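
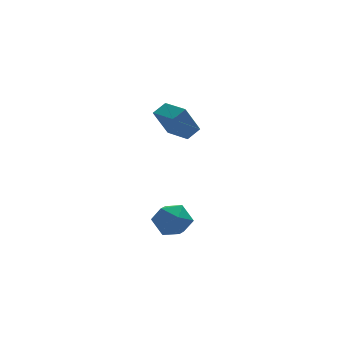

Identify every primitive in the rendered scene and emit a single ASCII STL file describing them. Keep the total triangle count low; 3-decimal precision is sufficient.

solid 
facet normal -0.391 0.917 -0.078
outer loop
vertex 1.502 -1.502 0.111
vertex 0.694 -1.803 0.616
vertex 1.479 -1.427 1.106
endloop
endfacet
facet normal 0.323 0.944 -0.064
outer loop
vertex 1.502 -1.502 0.111
vertex 1.479 -1.427 1.106
vertex 2.309 -1.742 0.648
endloop
endfacet
facet normal 0.569 0.554 -0.608
outer loop
vertex 1.502 -1.502 0.111
vertex 2.309 -1.742 0.648
vertex 2.037 -2.312 -0.126
endloop
endfacet
facet normal 0.007 0.285 -0.958
outer loop
vertex 1.502 -1.502 0.111
vertex 2.037 -2.312 -0.126
vertex 1.039 -2.35 -0.145
endloop
endfacet
facet normal -0.584 0.510 -0.631
outer loop
vertex 1.502 -1.502 0.111
vertex 1.039 -2.35 -0.145
vertex 0.694 -1.803 0.616
endloop
endfacet
facet normal 0.543 0.641 0.543
outer loop
vertex 2.309 -1.742 0.648
vertex 1.479 -1.427 1.106
vertex 2.001 -2.19 1.485
endloop
endfacet
facet normal -0.611 0.597 0.520
outer loop
vertex 1.479 -1.427 1.106
vertex 0.694 -1.803 0.616
vertex 1.003 -2.228 1.466
endloop
endfacet
facet normal -0.925 -0.063 -0.374
outer loop
vertex 0.694 -1.803 0.616
vertex 1.039 -2.35 -0.145
vertex 0.731 -2.798 0.692
endloop
endfacet
facet normal 0.033 -0.426 -0.904
outer loop
vertex 1.039 -2.35 -0.145
vertex 2.037 -2.312 -0.126
vertex 1.561 -3.113 0.234
endloop
endfacet
facet normal 0.941 0.009 -0.338
outer loop
vertex 2.037 -2.312 -0.126
vertex 2.309 -1.742 0.648
vertex 2.346 -2.737 0.724
endloop
endfacet
facet normal -0.007 -0.285 0.958
outer loop
vertex 1.538 -3.038 1.229
vertex 2.001 -2.19 1.485
vertex 1.003 -2.228 1.466
endloop
endfacet
facet normal -0.569 -0.554 0.608
outer loop
vertex 1.538 -3.038 1.229
vertex 1.003 -2.228 1.466
vertex 0.731 -2.798 0.692
endloop
endfacet
facet normal -0.323 -0.944 0.064
outer loop
vertex 1.538 -3.038 1.229
vertex 0.731 -2.798 0.692
vertex 1.561 -3.113 0.234
endloop
endfacet
facet normal 0.391 -0.917 0.078
outer loop
vertex 1.538 -3.038 1.229
vertex 1.561 -3.113 0.234
vertex 2.346 -2.737 0.724
endloop
endfacet
facet normal 0.584 -0.510 0.631
outer loop
vertex 1.538 -3.038 1.229
vertex 2.346 -2.737 0.724
vertex 2.001 -2.19 1.485
endloop
endfacet
facet normal -0.033 0.426 0.904
outer loop
vertex 1.003 -2.228 1.466
vertex 2.001 -2.19 1.485
vertex 1.479 -1.427 1.106
endloop
endfacet
facet normal -0.941 -0.009 0.338
outer loop
vertex 0.731 -2.798 0.692
vertex 1.003 -2.228 1.466
vertex 0.694 -1.803 0.616
endloop
endfacet
facet normal -0.543 -0.641 -0.543
outer loop
vertex 1.561 -3.113 0.234
vertex 0.731 -2.798 0.692
vertex 1.039 -2.35 -0.145
endloop
endfacet
facet normal 0.611 -0.597 -0.520
outer loop
vertex 2.346 -2.737 0.724
vertex 1.561 -3.113 0.234
vertex 2.037 -2.312 -0.126
endloop
endfacet
facet normal 0.925 0.063 0.374
outer loop
vertex 2.001 -2.19 1.485
vertex 2.346 -2.737 0.724
vertex 2.309 -1.742 0.648
endloop
endfacet
facet normal -0.818 -0.340 -0.464
outer loop
vertex 3.223 2.64 4.462
vertex 2.716 4.025 4.34
vertex 4.005 2.795 2.971
endloop
endfacet
facet normal 0.343 -0.936 0.083
outer loop
vertex 4.724 3.095 3.38
vertex 3.223 2.64 4.462
vertex 4.005 2.795 2.971
endloop
endfacet
facet normal -0.818 -0.340 -0.465
outer loop
vertex 4.005 2.795 2.971
vertex 2.716 4.025 4.34
vertex 3.498 4.181 2.85
endloop
endfacet
facet normal 0.463 0.092 -0.882
outer loop
vertex 3.498 4.181 2.85
vertex 4.724 3.095 3.38
vertex 4.005 2.795 2.971
endloop
endfacet
facet normal -0.463 -0.092 0.882
outer loop
vertex 3.223 2.64 4.462
vertex 3.435 4.325 4.749
vertex 2.716 4.025 4.34
endloop
endfacet
facet normal 0.343 -0.936 0.082
outer loop
vertex 3.942 2.939 4.87
vertex 3.223 2.64 4.462
vertex 4.724 3.095 3.38
endloop
endfacet
facet normal -0.462 -0.092 0.882
outer loop
vertex 3.942 2.939 4.87
vertex 3.435 4.325 4.749
vertex 3.223 2.64 4.462
endloop
endfacet
facet normal -0.344 0.936 -0.082
outer loop
vertex 2.716 4.025 4.34
vertex 3.435 4.325 4.749
vertex 3.498 4.181 2.85
endloop
endfacet
facet normal 0.462 0.092 -0.882
outer loop
vertex 4.217 4.48 3.258
vertex 4.724 3.095 3.38
vertex 3.498 4.181 2.85
endloop
endfacet
facet normal -0.342 0.936 -0.082
outer loop
vertex 3.498 4.181 2.85
vertex 3.435 4.325 4.749
vertex 4.217 4.48 3.258
endloop
endfacet
facet normal 0.818 0.340 0.465
outer loop
vertex 4.217 4.48 3.258
vertex 3.942 2.939 4.87
vertex 4.724 3.095 3.38
endloop
endfacet
facet normal 0.818 0.340 0.464
outer loop
vertex 3.435 4.325 4.749
vertex 3.942 2.939 4.87
vertex 4.217 4.48 3.258
endloop
endfacet

endsolid


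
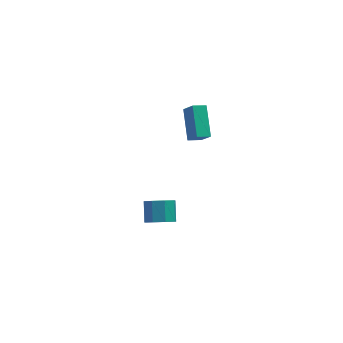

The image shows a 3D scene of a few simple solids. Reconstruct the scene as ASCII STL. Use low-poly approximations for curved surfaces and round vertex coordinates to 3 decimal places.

solid 
facet normal -0.910 -0.272 0.312
outer loop
vertex -0.194 4.362 4.895
vertex -0.67 4.937 4.007
vertex -0.083 2.646 3.724
endloop
endfacet
facet normal 0.410 -0.496 0.766
outer loop
vertex 0.71 2.883 3.453
vertex -0.194 4.362 4.895
vertex -0.083 2.646 3.724
endloop
endfacet
facet normal -0.911 -0.272 0.311
outer loop
vertex -0.083 2.646 3.724
vertex -0.67 4.937 4.007
vertex -0.558 3.221 2.836
endloop
endfacet
facet normal 0.054 -0.825 -0.563
outer loop
vertex -0.558 3.221 2.836
vertex 0.71 2.883 3.453
vertex -0.083 2.646 3.724
endloop
endfacet
facet normal -0.054 0.825 0.563
outer loop
vertex -0.194 4.362 4.895
vertex 0.123 5.174 3.736
vertex -0.67 4.937 4.007
endloop
endfacet
facet normal 0.410 -0.496 0.766
outer loop
vertex 0.598 4.599 4.624
vertex -0.194 4.362 4.895
vertex 0.71 2.883 3.453
endloop
endfacet
facet normal -0.054 0.825 0.563
outer loop
vertex 0.598 4.599 4.624
vertex 0.123 5.174 3.736
vertex -0.194 4.362 4.895
endloop
endfacet
facet normal -0.410 0.496 -0.766
outer loop
vertex -0.67 4.937 4.007
vertex 0.123 5.174 3.736
vertex -0.558 3.221 2.836
endloop
endfacet
facet normal 0.054 -0.825 -0.563
outer loop
vertex 0.234 3.458 2.565
vertex 0.71 2.883 3.453
vertex -0.558 3.221 2.836
endloop
endfacet
facet normal -0.410 0.496 -0.765
outer loop
vertex -0.558 3.221 2.836
vertex 0.123 5.174 3.736
vertex 0.234 3.458 2.565
endloop
endfacet
facet normal 0.910 0.272 -0.312
outer loop
vertex 0.234 3.458 2.565
vertex 0.598 4.599 4.624
vertex 0.71 2.883 3.453
endloop
endfacet
facet normal 0.911 0.271 -0.311
outer loop
vertex 0.123 5.174 3.736
vertex 0.598 4.599 4.624
vertex 0.234 3.458 2.565
endloop
endfacet
facet normal -0.019 -0.757 -0.653
outer loop
vertex -1.258 2.372 -4.12
vertex -2.173 2.22 -3.917
vertex -1.706 2.753 -4.549
endloop
endfacet
facet normal 0.788 0.390 -0.476
outer loop
vertex -1.258 2.372 -4.12
vertex -1.706 2.753 -4.549
vertex -1.231 3.433 -3.207
endloop
endfacet
facet normal 0.787 0.391 -0.477
outer loop
vertex -1.231 3.433 -3.207
vertex -1.706 2.753 -4.549
vertex -1.679 3.813 -3.635
endloop
endfacet
facet normal 0.019 0.757 0.653
outer loop
vertex -1.231 3.433 -3.207
vertex -1.679 3.813 -3.635
vertex -2.147 3.28 -3.003
endloop
endfacet
facet normal -0.019 -0.757 -0.653
outer loop
vertex -1.706 2.753 -4.549
vertex -2.173 2.22 -3.917
vertex -2.427 2.821 -4.607
endloop
endfacet
facet normal 0.122 0.646 -0.753
outer loop
vertex -1.706 2.753 -4.549
vertex -2.427 2.821 -4.607
vertex -1.679 3.813 -3.635
endloop
endfacet
facet normal 0.122 0.646 -0.753
outer loop
vertex -1.679 3.813 -3.635
vertex -2.427 2.821 -4.607
vertex -2.4 3.881 -3.693
endloop
endfacet
facet normal 0.019 0.757 0.653
outer loop
vertex -1.679 3.813 -3.635
vertex -2.4 3.881 -3.693
vertex -2.147 3.28 -3.003
endloop
endfacet
facet normal -0.019 -0.757 -0.653
outer loop
vertex -2.427 2.821 -4.607
vertex -2.173 2.22 -3.917
vertex -3.0 2.537 -4.261
endloop
endfacet
facet normal -0.615 0.524 -0.589
outer loop
vertex -2.427 2.821 -4.607
vertex -3.0 2.537 -4.261
vertex -2.4 3.881 -3.693
endloop
endfacet
facet normal -0.615 0.524 -0.590
outer loop
vertex -2.4 3.881 -3.693
vertex -3.0 2.537 -4.261
vertex -2.973 3.598 -3.347
endloop
endfacet
facet normal 0.020 0.758 0.653
outer loop
vertex -2.4 3.881 -3.693
vertex -2.973 3.598 -3.347
vertex -2.147 3.28 -3.003
endloop
endfacet
facet normal -0.019 -0.757 -0.653
outer loop
vertex -3.0 2.537 -4.261
vertex -2.173 2.22 -3.917
vertex -3.089 2.067 -3.713
endloop
endfacet
facet normal -0.992 0.094 -0.080
outer loop
vertex -3.0 2.537 -4.261
vertex -3.089 2.067 -3.713
vertex -2.973 3.598 -3.347
endloop
endfacet
facet normal -0.992 0.094 -0.080
outer loop
vertex -2.973 3.598 -3.347
vertex -3.089 2.067 -3.713
vertex -3.062 3.128 -2.8
endloop
endfacet
facet normal 0.019 0.757 0.653
outer loop
vertex -2.973 3.598 -3.347
vertex -3.062 3.128 -2.8
vertex -2.147 3.28 -3.003
endloop
endfacet
facet normal -0.019 -0.757 -0.653
outer loop
vertex -3.089 2.067 -3.713
vertex -2.173 2.22 -3.917
vertex -2.641 1.687 -3.285
endloop
endfacet
facet normal -0.787 -0.391 0.477
outer loop
vertex -3.089 2.067 -3.713
vertex -2.641 1.687 -3.285
vertex -3.062 3.128 -2.8
endloop
endfacet
facet normal -0.788 -0.390 0.476
outer loop
vertex -3.062 3.128 -2.8
vertex -2.641 1.687 -3.285
vertex -2.614 2.747 -2.371
endloop
endfacet
facet normal 0.019 0.757 0.653
outer loop
vertex -3.062 3.128 -2.8
vertex -2.614 2.747 -2.371
vertex -2.147 3.28 -3.003
endloop
endfacet
facet normal -0.019 -0.757 -0.653
outer loop
vertex -2.641 1.687 -3.285
vertex -2.173 2.22 -3.917
vertex -1.92 1.619 -3.227
endloop
endfacet
facet normal -0.122 -0.646 0.753
outer loop
vertex -2.641 1.687 -3.285
vertex -1.92 1.619 -3.227
vertex -2.614 2.747 -2.371
endloop
endfacet
facet normal -0.122 -0.646 0.753
outer loop
vertex -2.614 2.747 -2.371
vertex -1.92 1.619 -3.227
vertex -1.893 2.679 -2.313
endloop
endfacet
facet normal 0.019 0.757 0.653
outer loop
vertex -2.614 2.747 -2.371
vertex -1.893 2.679 -2.313
vertex -2.147 3.28 -3.003
endloop
endfacet
facet normal -0.020 -0.758 -0.653
outer loop
vertex -1.92 1.619 -3.227
vertex -2.173 2.22 -3.917
vertex -1.347 1.902 -3.573
endloop
endfacet
facet normal 0.615 -0.524 0.590
outer loop
vertex -1.92 1.619 -3.227
vertex -1.347 1.902 -3.573
vertex -1.893 2.679 -2.313
endloop
endfacet
facet normal 0.615 -0.523 0.589
outer loop
vertex -1.893 2.679 -2.313
vertex -1.347 1.902 -3.573
vertex -1.32 2.963 -2.659
endloop
endfacet
facet normal 0.019 0.757 0.653
outer loop
vertex -1.893 2.679 -2.313
vertex -1.32 2.963 -2.659
vertex -2.147 3.28 -3.003
endloop
endfacet
facet normal -0.019 -0.757 -0.653
outer loop
vertex -1.347 1.902 -3.573
vertex -2.173 2.22 -3.917
vertex -1.258 2.372 -4.12
endloop
endfacet
facet normal 0.992 -0.094 0.080
outer loop
vertex -1.347 1.902 -3.573
vertex -1.258 2.372 -4.12
vertex -1.32 2.963 -2.659
endloop
endfacet
facet normal 0.992 -0.094 0.080
outer loop
vertex -1.32 2.963 -2.659
vertex -1.258 2.372 -4.12
vertex -1.231 3.433 -3.207
endloop
endfacet
facet normal 0.019 0.757 0.653
outer loop
vertex -1.32 2.963 -2.659
vertex -1.231 3.433 -3.207
vertex -2.147 3.28 -3.003
endloop
endfacet

endsolid


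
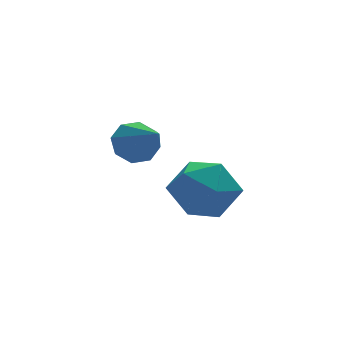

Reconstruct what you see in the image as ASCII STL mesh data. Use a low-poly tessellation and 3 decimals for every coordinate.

solid 
facet normal -0.968 -0.092 0.234
outer loop
vertex 0.355 -1.794 -2.56
vertex 0.422 -2.846 -2.695
vertex 0.612 -2.42 -1.741
endloop
endfacet
facet normal -0.676 0.468 0.570
outer loop
vertex 0.355 -1.794 -2.56
vertex 0.612 -2.42 -1.741
vertex 1.124 -1.501 -1.888
endloop
endfacet
facet normal -0.412 0.908 0.075
outer loop
vertex 0.355 -1.794 -2.56
vertex 1.124 -1.501 -1.888
vertex 1.249 -1.358 -2.933
endloop
endfacet
facet normal -0.540 0.622 -0.567
outer loop
vertex 0.355 -1.794 -2.56
vertex 1.249 -1.358 -2.933
vertex 0.815 -2.189 -3.432
endloop
endfacet
facet normal -0.884 0.004 -0.468
outer loop
vertex 0.355 -1.794 -2.56
vertex 0.815 -2.189 -3.432
vertex 0.422 -2.846 -2.695
endloop
endfacet
facet normal -0.132 0.228 0.965
outer loop
vertex 1.124 -1.501 -1.888
vertex 0.612 -2.42 -1.741
vertex 1.665 -2.371 -1.608
endloop
endfacet
facet normal -0.604 -0.676 0.422
outer loop
vertex 0.612 -2.42 -1.741
vertex 0.422 -2.846 -2.695
vertex 1.231 -3.202 -2.107
endloop
endfacet
facet normal -0.468 -0.521 -0.714
outer loop
vertex 0.422 -2.846 -2.695
vertex 0.815 -2.189 -3.432
vertex 1.356 -3.059 -3.152
endloop
endfacet
facet normal 0.088 0.479 -0.874
outer loop
vertex 0.815 -2.189 -3.432
vertex 1.249 -1.358 -2.933
vertex 1.868 -2.14 -3.299
endloop
endfacet
facet normal 0.295 0.941 0.164
outer loop
vertex 1.249 -1.358 -2.933
vertex 1.124 -1.501 -1.888
vertex 2.058 -1.714 -2.345
endloop
endfacet
facet normal 0.540 -0.622 0.567
outer loop
vertex 2.125 -2.766 -2.48
vertex 1.665 -2.371 -1.608
vertex 1.231 -3.202 -2.107
endloop
endfacet
facet normal 0.412 -0.908 -0.075
outer loop
vertex 2.125 -2.766 -2.48
vertex 1.231 -3.202 -2.107
vertex 1.356 -3.059 -3.152
endloop
endfacet
facet normal 0.676 -0.468 -0.570
outer loop
vertex 2.125 -2.766 -2.48
vertex 1.356 -3.059 -3.152
vertex 1.868 -2.14 -3.299
endloop
endfacet
facet normal 0.968 0.092 -0.234
outer loop
vertex 2.125 -2.766 -2.48
vertex 1.868 -2.14 -3.299
vertex 2.058 -1.714 -2.345
endloop
endfacet
facet normal 0.884 -0.004 0.468
outer loop
vertex 2.125 -2.766 -2.48
vertex 2.058 -1.714 -2.345
vertex 1.665 -2.371 -1.608
endloop
endfacet
facet normal -0.088 -0.479 0.874
outer loop
vertex 1.231 -3.202 -2.107
vertex 1.665 -2.371 -1.608
vertex 0.612 -2.42 -1.741
endloop
endfacet
facet normal -0.295 -0.941 -0.164
outer loop
vertex 1.356 -3.059 -3.152
vertex 1.231 -3.202 -2.107
vertex 0.422 -2.846 -2.695
endloop
endfacet
facet normal 0.132 -0.228 -0.965
outer loop
vertex 1.868 -2.14 -3.299
vertex 1.356 -3.059 -3.152
vertex 0.815 -2.189 -3.432
endloop
endfacet
facet normal 0.604 0.676 -0.422
outer loop
vertex 2.058 -1.714 -2.345
vertex 1.868 -2.14 -3.299
vertex 1.249 -1.358 -2.933
endloop
endfacet
facet normal 0.468 0.521 0.714
outer loop
vertex 1.665 -2.371 -1.608
vertex 2.058 -1.714 -2.345
vertex 1.124 -1.501 -1.888
endloop
endfacet
facet normal -0.108 0.807 -0.580
outer loop
vertex 0.712 0.429 -2.765
vertex 0.416 0.792 -2.205
vertex 1.094 0.7 -2.459
endloop
endfacet
facet normal 0.713 -0.606 -0.353
outer loop
vertex 0.712 0.429 -2.765
vertex 1.094 0.7 -2.459
vertex 0.604 -0.612 -1.195
endloop
endfacet
facet normal -0.108 0.807 -0.581
outer loop
vertex 1.094 0.7 -2.459
vertex 0.416 0.792 -2.205
vertex 1.078 1.025 -2.005
endloop
endfacet
facet normal 0.966 -0.194 0.173
outer loop
vertex 1.094 0.7 -2.459
vertex 1.078 1.025 -2.005
vertex 0.604 -0.612 -1.195
endloop
endfacet
facet normal -0.109 0.807 -0.580
outer loop
vertex 1.078 1.025 -2.005
vertex 0.416 0.792 -2.205
vertex 0.675 1.213 -1.668
endloop
endfacet
facet normal 0.676 0.160 0.719
outer loop
vertex 1.078 1.025 -2.005
vertex 0.675 1.213 -1.668
vertex 0.604 -0.612 -1.195
endloop
endfacet
facet normal -0.108 0.807 -0.580
outer loop
vertex 0.675 1.213 -1.668
vertex 0.416 0.792 -2.205
vertex 0.12 1.155 -1.645
endloop
endfacet
facet normal 0.014 0.250 0.968
outer loop
vertex 0.675 1.213 -1.668
vertex 0.12 1.155 -1.645
vertex 0.604 -0.612 -1.195
endloop
endfacet
facet normal -0.109 0.807 -0.581
outer loop
vertex 0.12 1.155 -1.645
vertex 0.416 0.792 -2.205
vertex -0.262 0.884 -1.95
endloop
endfacet
facet normal -0.634 0.023 0.773
outer loop
vertex 0.12 1.155 -1.645
vertex -0.262 0.884 -1.95
vertex 0.604 -0.612 -1.195
endloop
endfacet
facet normal -0.108 0.808 -0.579
outer loop
vertex -0.262 0.884 -1.95
vertex 0.416 0.792 -2.205
vertex -0.246 0.56 -2.405
endloop
endfacet
facet normal -0.888 -0.390 0.246
outer loop
vertex -0.262 0.884 -1.95
vertex -0.246 0.56 -2.405
vertex 0.604 -0.612 -1.195
endloop
endfacet
facet normal -0.107 0.807 -0.581
outer loop
vertex -0.246 0.56 -2.405
vertex 0.416 0.792 -2.205
vertex 0.157 0.371 -2.742
endloop
endfacet
facet normal -0.599 -0.743 -0.299
outer loop
vertex -0.246 0.56 -2.405
vertex 0.157 0.371 -2.742
vertex 0.604 -0.612 -1.195
endloop
endfacet
facet normal -0.108 0.807 -0.580
outer loop
vertex 0.157 0.371 -2.742
vertex 0.416 0.792 -2.205
vertex 0.712 0.429 -2.765
endloop
endfacet
facet normal 0.064 -0.834 -0.548
outer loop
vertex 0.157 0.371 -2.742
vertex 0.712 0.429 -2.765
vertex 0.604 -0.612 -1.195
endloop
endfacet

endsolid


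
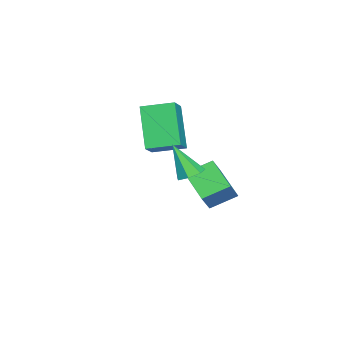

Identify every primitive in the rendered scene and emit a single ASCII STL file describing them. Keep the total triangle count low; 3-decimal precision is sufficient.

solid 
facet normal -0.473 -0.293 0.831
outer loop
vertex 0.154 0.549 2.982
vertex -0.132 1.797 3.26
vertex -0.683 0.47 2.478
endloop
endfacet
facet normal 0.218 -0.953 -0.213
outer loop
vertex 0.272 1.063 0.8
vertex 0.154 0.549 2.982
vertex -0.683 0.47 2.478
endloop
endfacet
facet normal -0.472 -0.294 0.831
outer loop
vertex -0.683 0.47 2.478
vertex -0.132 1.797 3.26
vertex -0.968 1.718 2.757
endloop
endfacet
facet normal -0.854 -0.080 -0.514
outer loop
vertex -0.968 1.718 2.757
vertex 0.272 1.063 0.8
vertex -0.683 0.47 2.478
endloop
endfacet
facet normal 0.854 0.081 0.514
outer loop
vertex 0.154 0.549 2.982
vertex 0.823 2.39 1.582
vertex -0.132 1.797 3.26
endloop
endfacet
facet normal 0.218 -0.953 -0.213
outer loop
vertex 1.108 1.142 1.303
vertex 0.154 0.549 2.982
vertex 0.272 1.063 0.8
endloop
endfacet
facet normal 0.854 0.080 0.514
outer loop
vertex 1.108 1.142 1.303
vertex 0.823 2.39 1.582
vertex 0.154 0.549 2.982
endloop
endfacet
facet normal -0.218 0.953 0.213
outer loop
vertex -0.132 1.797 3.26
vertex 0.823 2.39 1.582
vertex -0.968 1.718 2.757
endloop
endfacet
facet normal -0.854 -0.081 -0.514
outer loop
vertex -0.014 2.311 1.078
vertex 0.272 1.063 0.8
vertex -0.968 1.718 2.757
endloop
endfacet
facet normal -0.218 0.953 0.213
outer loop
vertex -0.968 1.718 2.757
vertex 0.823 2.39 1.582
vertex -0.014 2.311 1.078
endloop
endfacet
facet normal 0.472 0.293 -0.831
outer loop
vertex -0.014 2.311 1.078
vertex 1.108 1.142 1.303
vertex 0.272 1.063 0.8
endloop
endfacet
facet normal 0.473 0.294 -0.831
outer loop
vertex 0.823 2.39 1.582
vertex 1.108 1.142 1.303
vertex -0.014 2.311 1.078
endloop
endfacet
facet normal -0.661 0.056 -0.748
outer loop
vertex -1.177 2.084 -1.188
vertex -1.727 2.995 -0.633
vertex -0.227 3.122 -1.95
endloop
endfacet
facet normal 0.459 -0.759 -0.462
outer loop
vertex 0.447 3.065 -1.187
vertex -1.177 2.084 -1.188
vertex -0.227 3.122 -1.95
endloop
endfacet
facet normal -0.661 0.056 -0.748
outer loop
vertex -0.227 3.122 -1.95
vertex -1.727 2.995 -0.633
vertex -0.777 4.033 -1.395
endloop
endfacet
facet normal 0.594 0.649 -0.476
outer loop
vertex -0.777 4.033 -1.395
vertex 0.447 3.065 -1.187
vertex -0.227 3.122 -1.95
endloop
endfacet
facet normal -0.594 -0.649 0.476
outer loop
vertex -1.177 2.084 -1.188
vertex -1.053 2.938 0.13
vertex -1.727 2.995 -0.633
endloop
endfacet
facet normal 0.459 -0.759 -0.462
outer loop
vertex -0.503 2.027 -0.425
vertex -1.177 2.084 -1.188
vertex 0.447 3.065 -1.187
endloop
endfacet
facet normal -0.594 -0.649 0.476
outer loop
vertex -0.503 2.027 -0.425
vertex -1.053 2.938 0.13
vertex -1.177 2.084 -1.188
endloop
endfacet
facet normal -0.459 0.759 0.462
outer loop
vertex -1.727 2.995 -0.633
vertex -1.053 2.938 0.13
vertex -0.777 4.033 -1.395
endloop
endfacet
facet normal 0.594 0.649 -0.476
outer loop
vertex -0.103 3.976 -0.632
vertex 0.447 3.065 -1.187
vertex -0.777 4.033 -1.395
endloop
endfacet
facet normal -0.459 0.759 0.462
outer loop
vertex -0.777 4.033 -1.395
vertex -1.053 2.938 0.13
vertex -0.103 3.976 -0.632
endloop
endfacet
facet normal 0.661 -0.056 0.748
outer loop
vertex -0.103 3.976 -0.632
vertex -0.503 2.027 -0.425
vertex 0.447 3.065 -1.187
endloop
endfacet
facet normal 0.661 -0.056 0.748
outer loop
vertex -1.053 2.938 0.13
vertex -0.503 2.027 -0.425
vertex -0.103 3.976 -0.632
endloop
endfacet
facet normal 0.025 0.462 -0.887
outer loop
vertex 4.146 3.564 1.376
vertex 3.718 3.86 1.518
vertex 4.242 3.97 1.59
endloop
endfacet
facet normal 0.921 -0.328 0.209
outer loop
vertex 4.146 3.564 1.376
vertex 4.242 3.97 1.59
vertex 3.682 3.18 2.822
endloop
endfacet
facet normal 0.025 0.462 -0.886
outer loop
vertex 4.242 3.97 1.59
vertex 3.718 3.86 1.518
vertex 3.942 4.293 1.75
endloop
endfacet
facet normal 0.722 0.385 0.575
outer loop
vertex 4.242 3.97 1.59
vertex 3.942 4.293 1.75
vertex 3.682 3.18 2.822
endloop
endfacet
facet normal 0.024 0.463 -0.886
outer loop
vertex 3.942 4.293 1.75
vertex 3.718 3.86 1.518
vertex 3.474 4.29 1.736
endloop
endfacet
facet normal -0.026 0.697 0.717
outer loop
vertex 3.942 4.293 1.75
vertex 3.474 4.29 1.736
vertex 3.682 3.18 2.822
endloop
endfacet
facet normal 0.023 0.462 -0.886
outer loop
vertex 3.474 4.29 1.736
vertex 3.718 3.86 1.518
vertex 3.189 3.963 1.558
endloop
endfacet
facet normal -0.761 0.375 0.529
outer loop
vertex 3.474 4.29 1.736
vertex 3.189 3.963 1.558
vertex 3.682 3.18 2.822
endloop
endfacet
facet normal 0.023 0.462 -0.887
outer loop
vertex 3.189 3.963 1.558
vertex 3.718 3.86 1.518
vertex 3.303 3.558 1.35
endloop
endfacet
facet normal -0.928 -0.339 0.152
outer loop
vertex 3.189 3.963 1.558
vertex 3.303 3.558 1.35
vertex 3.682 3.18 2.822
endloop
endfacet
facet normal 0.023 0.462 -0.887
outer loop
vertex 3.303 3.558 1.35
vertex 3.718 3.86 1.518
vertex 3.729 3.381 1.269
endloop
endfacet
facet normal -0.401 -0.907 -0.130
outer loop
vertex 3.303 3.558 1.35
vertex 3.729 3.381 1.269
vertex 3.682 3.18 2.822
endloop
endfacet
facet normal 0.025 0.462 -0.887
outer loop
vertex 3.729 3.381 1.269
vertex 3.718 3.86 1.518
vertex 4.146 3.564 1.376
endloop
endfacet
facet normal 0.422 -0.901 -0.104
outer loop
vertex 3.729 3.381 1.269
vertex 4.146 3.564 1.376
vertex 3.682 3.18 2.822
endloop
endfacet

endsolid


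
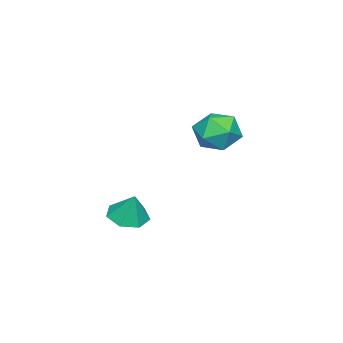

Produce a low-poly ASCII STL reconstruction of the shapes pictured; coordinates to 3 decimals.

solid 
facet normal -0.199 -0.342 -0.919
outer loop
vertex 4.135 2.11 -3.437
vertex 3.605 2.579 -3.497
vertex 4.288 2.658 -3.674
endloop
endfacet
facet normal 0.914 -0.084 0.396
outer loop
vertex 4.135 2.11 -3.437
vertex 4.288 2.658 -3.674
vertex 3.815 2.941 -2.523
endloop
endfacet
facet normal -0.198 -0.342 -0.918
outer loop
vertex 4.288 2.658 -3.674
vertex 3.605 2.579 -3.497
vertex 3.927 3.146 -3.778
endloop
endfacet
facet normal 0.775 0.609 0.169
outer loop
vertex 4.288 2.658 -3.674
vertex 3.927 3.146 -3.778
vertex 3.815 2.941 -2.523
endloop
endfacet
facet normal -0.199 -0.342 -0.918
outer loop
vertex 3.927 3.146 -3.778
vertex 3.605 2.579 -3.497
vertex 3.323 3.207 -3.67
endloop
endfacet
facet normal 0.129 0.977 0.171
outer loop
vertex 3.927 3.146 -3.778
vertex 3.323 3.207 -3.67
vertex 3.815 2.941 -2.523
endloop
endfacet
facet normal -0.199 -0.342 -0.918
outer loop
vertex 3.323 3.207 -3.67
vertex 3.605 2.579 -3.497
vertex 2.932 2.795 -3.432
endloop
endfacet
facet normal -0.537 0.742 0.402
outer loop
vertex 3.323 3.207 -3.67
vertex 2.932 2.795 -3.432
vertex 3.815 2.941 -2.523
endloop
endfacet
facet normal -0.198 -0.342 -0.919
outer loop
vertex 2.932 2.795 -3.432
vertex 3.605 2.579 -3.497
vertex 3.047 2.22 -3.243
endloop
endfacet
facet normal -0.721 0.082 0.688
outer loop
vertex 2.932 2.795 -3.432
vertex 3.047 2.22 -3.243
vertex 3.815 2.941 -2.523
endloop
endfacet
facet normal -0.198 -0.342 -0.919
outer loop
vertex 3.047 2.22 -3.243
vertex 3.605 2.579 -3.497
vertex 3.583 1.915 -3.245
endloop
endfacet
facet normal -0.286 -0.507 0.813
outer loop
vertex 3.047 2.22 -3.243
vertex 3.583 1.915 -3.245
vertex 3.815 2.941 -2.523
endloop
endfacet
facet normal -0.199 -0.342 -0.918
outer loop
vertex 3.583 1.915 -3.245
vertex 3.605 2.579 -3.497
vertex 4.135 2.11 -3.437
endloop
endfacet
facet normal 0.443 -0.581 0.683
outer loop
vertex 3.583 1.915 -3.245
vertex 4.135 2.11 -3.437
vertex 3.815 2.941 -2.523
endloop
endfacet
facet normal -0.859 -0.479 0.178
outer loop
vertex -0.983 3.919 -1.017
vertex -0.621 3.165 -1.301
vertex -0.568 3.386 -0.448
endloop
endfacet
facet normal -0.775 0.067 0.628
outer loop
vertex -0.983 3.919 -1.017
vertex -0.568 3.386 -0.448
vertex -0.452 4.26 -0.398
endloop
endfacet
facet normal -0.708 0.664 0.242
outer loop
vertex -0.983 3.919 -1.017
vertex -0.452 4.26 -0.398
vertex -0.433 4.58 -1.221
endloop
endfacet
facet normal -0.750 0.486 -0.449
outer loop
vertex -0.983 3.919 -1.017
vertex -0.433 4.58 -1.221
vertex -0.537 3.903 -1.78
endloop
endfacet
facet normal -0.844 -0.221 -0.489
outer loop
vertex -0.983 3.919 -1.017
vertex -0.537 3.903 -1.78
vertex -0.621 3.165 -1.301
endloop
endfacet
facet normal -0.167 -0.034 0.985
outer loop
vertex -0.452 4.26 -0.398
vertex -0.568 3.386 -0.448
vertex 0.237 3.717 -0.3
endloop
endfacet
facet normal -0.303 -0.918 0.257
outer loop
vertex -0.568 3.386 -0.448
vertex -0.621 3.165 -1.301
vertex 0.133 3.04 -0.859
endloop
endfacet
facet normal -0.278 -0.501 -0.820
outer loop
vertex -0.621 3.165 -1.301
vertex -0.537 3.903 -1.78
vertex 0.152 3.36 -1.682
endloop
endfacet
facet normal -0.126 0.643 -0.755
outer loop
vertex -0.537 3.903 -1.78
vertex -0.433 4.58 -1.221
vertex 0.268 4.234 -1.632
endloop
endfacet
facet normal -0.057 0.931 0.361
outer loop
vertex -0.433 4.58 -1.221
vertex -0.452 4.26 -0.398
vertex 0.321 4.455 -0.779
endloop
endfacet
facet normal 0.750 -0.486 0.449
outer loop
vertex 0.683 3.701 -1.063
vertex 0.237 3.717 -0.3
vertex 0.133 3.04 -0.859
endloop
endfacet
facet normal 0.708 -0.664 -0.242
outer loop
vertex 0.683 3.701 -1.063
vertex 0.133 3.04 -0.859
vertex 0.152 3.36 -1.682
endloop
endfacet
facet normal 0.775 -0.067 -0.628
outer loop
vertex 0.683 3.701 -1.063
vertex 0.152 3.36 -1.682
vertex 0.268 4.234 -1.632
endloop
endfacet
facet normal 0.859 0.479 -0.178
outer loop
vertex 0.683 3.701 -1.063
vertex 0.268 4.234 -1.632
vertex 0.321 4.455 -0.779
endloop
endfacet
facet normal 0.844 0.221 0.489
outer loop
vertex 0.683 3.701 -1.063
vertex 0.321 4.455 -0.779
vertex 0.237 3.717 -0.3
endloop
endfacet
facet normal 0.126 -0.643 0.755
outer loop
vertex 0.133 3.04 -0.859
vertex 0.237 3.717 -0.3
vertex -0.568 3.386 -0.448
endloop
endfacet
facet normal 0.057 -0.931 -0.361
outer loop
vertex 0.152 3.36 -1.682
vertex 0.133 3.04 -0.859
vertex -0.621 3.165 -1.301
endloop
endfacet
facet normal 0.167 0.034 -0.985
outer loop
vertex 0.268 4.234 -1.632
vertex 0.152 3.36 -1.682
vertex -0.537 3.903 -1.78
endloop
endfacet
facet normal 0.303 0.918 -0.257
outer loop
vertex 0.321 4.455 -0.779
vertex 0.268 4.234 -1.632
vertex -0.433 4.58 -1.221
endloop
endfacet
facet normal 0.278 0.501 0.820
outer loop
vertex 0.237 3.717 -0.3
vertex 0.321 4.455 -0.779
vertex -0.452 4.26 -0.398
endloop
endfacet

endsolid


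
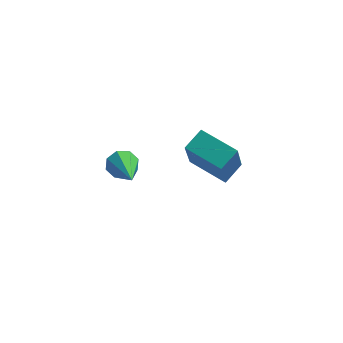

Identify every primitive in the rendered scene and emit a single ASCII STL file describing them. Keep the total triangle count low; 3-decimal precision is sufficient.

solid 
facet normal -0.783 0.595 0.183
outer loop
vertex -0.737 1.987 -1.078
vertex -0.229 2.554 -0.747
vertex -0.564 2.64 -2.462
endloop
endfacet
facet normal -0.612 -0.683 -0.399
outer loop
vertex 0.509 1.826 -2.713
vertex -0.737 1.987 -1.078
vertex -0.564 2.64 -2.462
endloop
endfacet
facet normal -0.783 0.595 0.183
outer loop
vertex -0.564 2.64 -2.462
vertex -0.229 2.554 -0.747
vertex -0.056 3.207 -2.131
endloop
endfacet
facet normal 0.112 0.424 -0.899
outer loop
vertex -0.056 3.207 -2.131
vertex 0.509 1.826 -2.713
vertex -0.564 2.64 -2.462
endloop
endfacet
facet normal -0.112 -0.424 0.899
outer loop
vertex -0.737 1.987 -1.078
vertex 0.844 1.74 -0.998
vertex -0.229 2.554 -0.747
endloop
endfacet
facet normal -0.612 -0.683 -0.399
outer loop
vertex 0.336 1.173 -1.329
vertex -0.737 1.987 -1.078
vertex 0.509 1.826 -2.713
endloop
endfacet
facet normal -0.112 -0.424 0.899
outer loop
vertex 0.336 1.173 -1.329
vertex 0.844 1.74 -0.998
vertex -0.737 1.987 -1.078
endloop
endfacet
facet normal 0.612 0.683 0.399
outer loop
vertex -0.229 2.554 -0.747
vertex 0.844 1.74 -0.998
vertex -0.056 3.207 -2.131
endloop
endfacet
facet normal 0.112 0.424 -0.899
outer loop
vertex 1.017 2.393 -2.382
vertex 0.509 1.826 -2.713
vertex -0.056 3.207 -2.131
endloop
endfacet
facet normal 0.612 0.683 0.399
outer loop
vertex -0.056 3.207 -2.131
vertex 0.844 1.74 -0.998
vertex 1.017 2.393 -2.382
endloop
endfacet
facet normal 0.783 -0.595 -0.183
outer loop
vertex 1.017 2.393 -2.382
vertex 0.336 1.173 -1.329
vertex 0.509 1.826 -2.713
endloop
endfacet
facet normal 0.783 -0.595 -0.183
outer loop
vertex 0.844 1.74 -0.998
vertex 0.336 1.173 -1.329
vertex 1.017 2.393 -2.382
endloop
endfacet
facet normal -0.161 0.861 -0.482
outer loop
vertex -2.437 -0.373 -0.078
vertex -2.588 -0.162 0.349
vertex -2.149 -0.211 0.115
endloop
endfacet
facet normal 0.658 -0.483 -0.577
outer loop
vertex -2.437 -0.373 -0.078
vertex -2.149 -0.211 0.115
vertex -2.292 -1.738 1.231
endloop
endfacet
facet normal -0.161 0.861 -0.483
outer loop
vertex -2.149 -0.211 0.115
vertex -2.588 -0.162 0.349
vertex -2.118 -0.02 0.445
endloop
endfacet
facet normal 0.993 -0.113 -0.028
outer loop
vertex -2.149 -0.211 0.115
vertex -2.118 -0.02 0.445
vertex -2.292 -1.738 1.231
endloop
endfacet
facet normal -0.162 0.861 -0.481
outer loop
vertex -2.118 -0.02 0.445
vertex -2.588 -0.162 0.349
vertex -2.363 0.087 0.719
endloop
endfacet
facet normal 0.768 0.201 0.608
outer loop
vertex -2.118 -0.02 0.445
vertex -2.363 0.087 0.719
vertex -2.292 -1.738 1.231
endloop
endfacet
facet normal -0.160 0.861 -0.482
outer loop
vertex -2.363 0.087 0.719
vertex -2.588 -0.162 0.349
vertex -2.739 0.049 0.776
endloop
endfacet
facet normal 0.117 0.272 0.955
outer loop
vertex -2.363 0.087 0.719
vertex -2.739 0.049 0.776
vertex -2.292 -1.738 1.231
endloop
endfacet
facet normal -0.163 0.860 -0.483
outer loop
vertex -2.739 0.049 0.776
vertex -2.588 -0.162 0.349
vertex -3.027 -0.114 0.583
endloop
endfacet
facet normal -0.580 0.062 0.813
outer loop
vertex -2.739 0.049 0.776
vertex -3.027 -0.114 0.583
vertex -2.292 -1.738 1.231
endloop
endfacet
facet normal -0.162 0.862 -0.481
outer loop
vertex -3.027 -0.114 0.583
vertex -2.588 -0.162 0.349
vertex -3.058 -0.304 0.253
endloop
endfacet
facet normal -0.914 -0.309 0.263
outer loop
vertex -3.027 -0.114 0.583
vertex -3.058 -0.304 0.253
vertex -2.292 -1.738 1.231
endloop
endfacet
facet normal -0.161 0.860 -0.483
outer loop
vertex -3.058 -0.304 0.253
vertex -2.588 -0.162 0.349
vertex -2.813 -0.412 -0.021
endloop
endfacet
facet normal -0.690 -0.622 -0.372
outer loop
vertex -3.058 -0.304 0.253
vertex -2.813 -0.412 -0.021
vertex -2.292 -1.738 1.231
endloop
endfacet
facet normal -0.162 0.861 -0.483
outer loop
vertex -2.813 -0.412 -0.021
vertex -2.588 -0.162 0.349
vertex -2.437 -0.373 -0.078
endloop
endfacet
facet normal -0.037 -0.694 -0.719
outer loop
vertex -2.813 -0.412 -0.021
vertex -2.437 -0.373 -0.078
vertex -2.292 -1.738 1.231
endloop
endfacet

endsolid


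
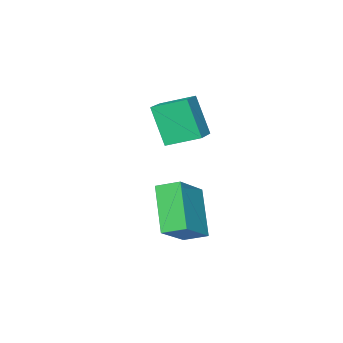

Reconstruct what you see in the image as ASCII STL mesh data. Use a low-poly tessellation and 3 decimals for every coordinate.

solid 
facet normal -0.841 -0.493 -0.225
outer loop
vertex -2.462 -0.551 1.655
vertex -3.128 0.399 2.063
vertex -2.446 0.095 0.18
endloop
endfacet
facet normal 0.542 -0.772 -0.332
outer loop
vertex -1.412 0.701 0.457
vertex -2.462 -0.551 1.655
vertex -2.446 0.095 0.18
endloop
endfacet
facet normal -0.841 -0.493 -0.225
outer loop
vertex -2.446 0.095 0.18
vertex -3.128 0.399 2.063
vertex -3.112 1.045 0.589
endloop
endfacet
facet normal 0.010 0.401 -0.916
outer loop
vertex -3.112 1.045 0.589
vertex -1.412 0.701 0.457
vertex -2.446 0.095 0.18
endloop
endfacet
facet normal -0.011 -0.401 0.916
outer loop
vertex -2.462 -0.551 1.655
vertex -2.094 1.005 2.34
vertex -3.128 0.399 2.063
endloop
endfacet
facet normal 0.541 -0.772 -0.333
outer loop
vertex -1.428 0.055 1.931
vertex -2.462 -0.551 1.655
vertex -1.412 0.701 0.457
endloop
endfacet
facet normal -0.009 -0.401 0.916
outer loop
vertex -1.428 0.055 1.931
vertex -2.094 1.005 2.34
vertex -2.462 -0.551 1.655
endloop
endfacet
facet normal -0.542 0.772 0.333
outer loop
vertex -3.128 0.399 2.063
vertex -2.094 1.005 2.34
vertex -3.112 1.045 0.589
endloop
endfacet
facet normal 0.010 0.400 -0.916
outer loop
vertex -2.078 1.651 0.865
vertex -1.412 0.701 0.457
vertex -3.112 1.045 0.589
endloop
endfacet
facet normal -0.541 0.772 0.332
outer loop
vertex -3.112 1.045 0.589
vertex -2.094 1.005 2.34
vertex -2.078 1.651 0.865
endloop
endfacet
facet normal 0.841 0.493 0.225
outer loop
vertex -2.078 1.651 0.865
vertex -1.428 0.055 1.931
vertex -1.412 0.701 0.457
endloop
endfacet
facet normal 0.841 0.493 0.225
outer loop
vertex -2.094 1.005 2.34
vertex -1.428 0.055 1.931
vertex -2.078 1.651 0.865
endloop
endfacet
facet normal -0.383 -0.509 0.771
outer loop
vertex 0.911 3.604 0.528
vertex -0.361 3.282 -0.317
vertex 1.267 2.919 0.253
endloop
endfacet
facet normal 0.815 0.206 0.541
outer loop
vertex 1.961 3.838 -1.143
vertex 0.911 3.604 0.528
vertex 1.267 2.919 0.253
endloop
endfacet
facet normal -0.383 -0.507 0.772
outer loop
vertex 1.267 2.919 0.253
vertex -0.361 3.282 -0.317
vertex -0.005 2.596 -0.591
endloop
endfacet
facet normal 0.434 -0.836 -0.335
outer loop
vertex -0.005 2.596 -0.591
vertex 1.961 3.838 -1.143
vertex 1.267 2.919 0.253
endloop
endfacet
facet normal -0.434 0.836 0.335
outer loop
vertex 0.911 3.604 0.528
vertex 0.333 4.201 -1.713
vertex -0.361 3.282 -0.317
endloop
endfacet
facet normal 0.815 0.207 0.541
outer loop
vertex 1.605 4.524 -0.869
vertex 0.911 3.604 0.528
vertex 1.961 3.838 -1.143
endloop
endfacet
facet normal -0.434 0.836 0.335
outer loop
vertex 1.605 4.524 -0.869
vertex 0.333 4.201 -1.713
vertex 0.911 3.604 0.528
endloop
endfacet
facet normal -0.815 -0.207 -0.541
outer loop
vertex -0.361 3.282 -0.317
vertex 0.333 4.201 -1.713
vertex -0.005 2.596 -0.591
endloop
endfacet
facet normal 0.434 -0.836 -0.335
outer loop
vertex 0.689 3.516 -1.988
vertex 1.961 3.838 -1.143
vertex -0.005 2.596 -0.591
endloop
endfacet
facet normal -0.815 -0.207 -0.541
outer loop
vertex -0.005 2.596 -0.591
vertex 0.333 4.201 -1.713
vertex 0.689 3.516 -1.988
endloop
endfacet
facet normal 0.384 0.507 -0.771
outer loop
vertex 0.689 3.516 -1.988
vertex 1.605 4.524 -0.869
vertex 1.961 3.838 -1.143
endloop
endfacet
facet normal 0.383 0.509 -0.771
outer loop
vertex 0.333 4.201 -1.713
vertex 1.605 4.524 -0.869
vertex 0.689 3.516 -1.988
endloop
endfacet

endsolid


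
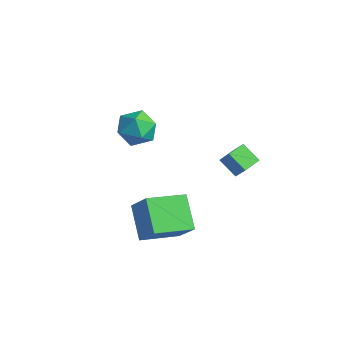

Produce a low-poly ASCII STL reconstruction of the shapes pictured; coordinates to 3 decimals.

solid 
facet normal -0.979 -0.202 0.001
outer loop
vertex -1.218 0.084 2.232
vertex -1.035 -0.805 1.927
vertex -1.072 -0.619 2.865
endloop
endfacet
facet normal -0.818 0.281 0.501
outer loop
vertex -1.218 0.084 2.232
vertex -1.072 -0.619 2.865
vertex -0.686 0.245 3.01
endloop
endfacet
facet normal -0.513 0.840 0.177
outer loop
vertex -1.218 0.084 2.232
vertex -0.686 0.245 3.01
vertex -0.41 0.592 2.163
endloop
endfacet
facet normal -0.486 0.701 -0.522
outer loop
vertex -1.218 0.084 2.232
vertex -0.41 0.592 2.163
vertex -0.626 -0.056 1.493
endloop
endfacet
facet normal -0.774 0.057 -0.631
outer loop
vertex -1.218 0.084 2.232
vertex -0.626 -0.056 1.493
vertex -1.035 -0.805 1.927
endloop
endfacet
facet normal -0.337 -0.007 0.941
outer loop
vertex -0.686 0.245 3.01
vertex -1.072 -0.619 2.865
vertex -0.174 -0.544 3.187
endloop
endfacet
facet normal -0.597 -0.791 0.133
outer loop
vertex -1.072 -0.619 2.865
vertex -1.035 -0.805 1.927
vertex -0.39 -1.192 2.517
endloop
endfacet
facet normal -0.264 -0.371 -0.890
outer loop
vertex -1.035 -0.805 1.927
vertex -0.626 -0.056 1.493
vertex -0.114 -0.845 1.67
endloop
endfacet
facet normal 0.200 0.671 -0.714
outer loop
vertex -0.626 -0.056 1.493
vertex -0.41 0.592 2.163
vertex 0.272 0.019 1.815
endloop
endfacet
facet normal 0.155 0.895 0.417
outer loop
vertex -0.41 0.592 2.163
vertex -0.686 0.245 3.01
vertex 0.235 0.205 2.753
endloop
endfacet
facet normal 0.486 -0.701 0.522
outer loop
vertex 0.418 -0.684 2.448
vertex -0.174 -0.544 3.187
vertex -0.39 -1.192 2.517
endloop
endfacet
facet normal 0.513 -0.840 -0.177
outer loop
vertex 0.418 -0.684 2.448
vertex -0.39 -1.192 2.517
vertex -0.114 -0.845 1.67
endloop
endfacet
facet normal 0.818 -0.281 -0.501
outer loop
vertex 0.418 -0.684 2.448
vertex -0.114 -0.845 1.67
vertex 0.272 0.019 1.815
endloop
endfacet
facet normal 0.979 0.202 -0.001
outer loop
vertex 0.418 -0.684 2.448
vertex 0.272 0.019 1.815
vertex 0.235 0.205 2.753
endloop
endfacet
facet normal 0.774 -0.057 0.631
outer loop
vertex 0.418 -0.684 2.448
vertex 0.235 0.205 2.753
vertex -0.174 -0.544 3.187
endloop
endfacet
facet normal -0.200 -0.671 0.714
outer loop
vertex -0.39 -1.192 2.517
vertex -0.174 -0.544 3.187
vertex -1.072 -0.619 2.865
endloop
endfacet
facet normal -0.155 -0.895 -0.417
outer loop
vertex -0.114 -0.845 1.67
vertex -0.39 -1.192 2.517
vertex -1.035 -0.805 1.927
endloop
endfacet
facet normal 0.337 0.007 -0.941
outer loop
vertex 0.272 0.019 1.815
vertex -0.114 -0.845 1.67
vertex -0.626 -0.056 1.493
endloop
endfacet
facet normal 0.597 0.791 -0.133
outer loop
vertex 0.235 0.205 2.753
vertex 0.272 0.019 1.815
vertex -0.41 0.592 2.163
endloop
endfacet
facet normal 0.264 0.371 0.890
outer loop
vertex -0.174 -0.544 3.187
vertex 0.235 0.205 2.753
vertex -0.686 0.245 3.01
endloop
endfacet
facet normal -0.789 -0.165 0.592
outer loop
vertex 2.579 2.135 1.271
vertex 2.455 3.023 1.353
vertex 2.004 2.126 0.502
endloop
endfacet
facet normal 0.137 -0.986 -0.091
outer loop
vertex 2.825 2.297 -0.113
vertex 2.579 2.135 1.271
vertex 2.004 2.126 0.502
endloop
endfacet
facet normal -0.789 -0.165 0.592
outer loop
vertex 2.004 2.126 0.502
vertex 2.455 3.023 1.353
vertex 1.88 3.013 0.584
endloop
endfacet
facet normal -0.598 -0.010 -0.801
outer loop
vertex 1.88 3.013 0.584
vertex 2.825 2.297 -0.113
vertex 2.004 2.126 0.502
endloop
endfacet
facet normal 0.598 0.010 0.801
outer loop
vertex 2.579 2.135 1.271
vertex 3.276 3.194 0.738
vertex 2.455 3.023 1.353
endloop
endfacet
facet normal 0.139 -0.986 -0.091
outer loop
vertex 3.4 2.307 0.656
vertex 2.579 2.135 1.271
vertex 2.825 2.297 -0.113
endloop
endfacet
facet normal 0.598 0.010 0.801
outer loop
vertex 3.4 2.307 0.656
vertex 3.276 3.194 0.738
vertex 2.579 2.135 1.271
endloop
endfacet
facet normal -0.138 0.986 0.090
outer loop
vertex 2.455 3.023 1.353
vertex 3.276 3.194 0.738
vertex 1.88 3.013 0.584
endloop
endfacet
facet normal -0.598 -0.010 -0.801
outer loop
vertex 2.701 3.185 -0.031
vertex 2.825 2.297 -0.113
vertex 1.88 3.013 0.584
endloop
endfacet
facet normal -0.138 0.986 0.092
outer loop
vertex 1.88 3.013 0.584
vertex 3.276 3.194 0.738
vertex 2.701 3.185 -0.031
endloop
endfacet
facet normal 0.789 0.165 -0.592
outer loop
vertex 2.701 3.185 -0.031
vertex 3.4 2.307 0.656
vertex 2.825 2.297 -0.113
endloop
endfacet
facet normal 0.789 0.165 -0.592
outer loop
vertex 3.276 3.194 0.738
vertex 3.4 2.307 0.656
vertex 2.701 3.185 -0.031
endloop
endfacet
facet normal -0.646 0.004 -0.763
outer loop
vertex 2.581 -2.998 0.867
vertex 3.046 -1.344 0.482
vertex 3.777 -3.57 -0.149
endloop
endfacet
facet normal -0.264 -0.940 0.218
outer loop
vertex 4.714 -3.576 0.958
vertex 2.581 -2.998 0.867
vertex 3.777 -3.57 -0.149
endloop
endfacet
facet normal -0.646 0.004 -0.763
outer loop
vertex 3.777 -3.57 -0.149
vertex 3.046 -1.344 0.482
vertex 4.241 -1.916 -0.533
endloop
endfacet
facet normal 0.716 -0.342 -0.608
outer loop
vertex 4.241 -1.916 -0.533
vertex 4.714 -3.576 0.958
vertex 3.777 -3.57 -0.149
endloop
endfacet
facet normal -0.716 0.343 0.608
outer loop
vertex 2.581 -2.998 0.867
vertex 3.983 -1.35 1.589
vertex 3.046 -1.344 0.482
endloop
endfacet
facet normal -0.264 -0.939 0.219
outer loop
vertex 3.519 -3.004 1.973
vertex 2.581 -2.998 0.867
vertex 4.714 -3.576 0.958
endloop
endfacet
facet normal -0.716 0.342 0.609
outer loop
vertex 3.519 -3.004 1.973
vertex 3.983 -1.35 1.589
vertex 2.581 -2.998 0.867
endloop
endfacet
facet normal 0.264 0.939 -0.218
outer loop
vertex 3.046 -1.344 0.482
vertex 3.983 -1.35 1.589
vertex 4.241 -1.916 -0.533
endloop
endfacet
facet normal 0.716 -0.343 -0.609
outer loop
vertex 5.179 -1.922 0.573
vertex 4.714 -3.576 0.958
vertex 4.241 -1.916 -0.533
endloop
endfacet
facet normal 0.264 0.940 -0.219
outer loop
vertex 4.241 -1.916 -0.533
vertex 3.983 -1.35 1.589
vertex 5.179 -1.922 0.573
endloop
endfacet
facet normal 0.646 -0.004 0.763
outer loop
vertex 5.179 -1.922 0.573
vertex 3.519 -3.004 1.973
vertex 4.714 -3.576 0.958
endloop
endfacet
facet normal 0.646 -0.004 0.763
outer loop
vertex 3.983 -1.35 1.589
vertex 3.519 -3.004 1.973
vertex 5.179 -1.922 0.573
endloop
endfacet

endsolid


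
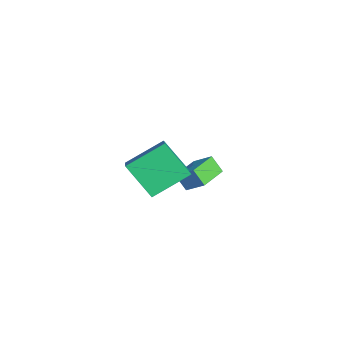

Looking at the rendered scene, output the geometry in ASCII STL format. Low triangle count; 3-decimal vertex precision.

solid 
facet normal -0.446 -0.423 0.789
outer loop
vertex -2.0 3.439 -0.67
vertex -3.004 4.471 -0.684
vertex -2.651 2.796 -1.382
endloop
endfacet
facet normal 0.697 -0.717 0.010
outer loop
vertex -2.236 3.189 -2.116
vertex -2.0 3.439 -0.67
vertex -2.651 2.796 -1.382
endloop
endfacet
facet normal -0.446 -0.423 0.789
outer loop
vertex -2.651 2.796 -1.382
vertex -3.004 4.471 -0.684
vertex -3.655 3.828 -1.397
endloop
endfacet
facet normal -0.561 -0.555 -0.614
outer loop
vertex -3.655 3.828 -1.397
vertex -2.236 3.189 -2.116
vertex -2.651 2.796 -1.382
endloop
endfacet
facet normal 0.561 0.554 0.614
outer loop
vertex -2.0 3.439 -0.67
vertex -2.589 4.864 -1.418
vertex -3.004 4.471 -0.684
endloop
endfacet
facet normal 0.697 -0.717 0.010
outer loop
vertex -1.585 3.832 -1.403
vertex -2.0 3.439 -0.67
vertex -2.236 3.189 -2.116
endloop
endfacet
facet normal 0.561 0.555 0.615
outer loop
vertex -1.585 3.832 -1.403
vertex -2.589 4.864 -1.418
vertex -2.0 3.439 -0.67
endloop
endfacet
facet normal -0.697 0.717 -0.010
outer loop
vertex -3.004 4.471 -0.684
vertex -2.589 4.864 -1.418
vertex -3.655 3.828 -1.397
endloop
endfacet
facet normal -0.561 -0.554 -0.615
outer loop
vertex -3.24 4.221 -2.13
vertex -2.236 3.189 -2.116
vertex -3.655 3.828 -1.397
endloop
endfacet
facet normal -0.697 0.717 -0.010
outer loop
vertex -3.655 3.828 -1.397
vertex -2.589 4.864 -1.418
vertex -3.24 4.221 -2.13
endloop
endfacet
facet normal 0.446 0.423 -0.789
outer loop
vertex -3.24 4.221 -2.13
vertex -1.585 3.832 -1.403
vertex -2.236 3.189 -2.116
endloop
endfacet
facet normal 0.446 0.422 -0.789
outer loop
vertex -2.589 4.864 -1.418
vertex -1.585 3.832 -1.403
vertex -3.24 4.221 -2.13
endloop
endfacet
facet normal -0.537 -0.473 0.698
outer loop
vertex 2.223 -0.212 3.348
vertex 1.931 1.422 4.231
vertex 0.623 0.066 2.306
endloop
endfacet
facet normal 0.155 -0.869 -0.470
outer loop
vertex 1.589 0.918 1.049
vertex 2.223 -0.212 3.348
vertex 0.623 0.066 2.306
endloop
endfacet
facet normal -0.537 -0.474 0.698
outer loop
vertex 0.623 0.066 2.306
vertex 1.931 1.422 4.231
vertex 0.331 1.699 3.189
endloop
endfacet
facet normal -0.829 0.144 -0.540
outer loop
vertex 0.331 1.699 3.189
vertex 1.589 0.918 1.049
vertex 0.623 0.066 2.306
endloop
endfacet
facet normal 0.829 -0.144 0.540
outer loop
vertex 2.223 -0.212 3.348
vertex 2.897 2.274 2.974
vertex 1.931 1.422 4.231
endloop
endfacet
facet normal 0.156 -0.869 -0.470
outer loop
vertex 3.189 0.641 2.091
vertex 2.223 -0.212 3.348
vertex 1.589 0.918 1.049
endloop
endfacet
facet normal 0.829 -0.144 0.540
outer loop
vertex 3.189 0.641 2.091
vertex 2.897 2.274 2.974
vertex 2.223 -0.212 3.348
endloop
endfacet
facet normal -0.155 0.869 0.470
outer loop
vertex 1.931 1.422 4.231
vertex 2.897 2.274 2.974
vertex 0.331 1.699 3.189
endloop
endfacet
facet normal -0.829 0.144 -0.540
outer loop
vertex 1.297 2.552 1.932
vertex 1.589 0.918 1.049
vertex 0.331 1.699 3.189
endloop
endfacet
facet normal -0.155 0.869 0.470
outer loop
vertex 0.331 1.699 3.189
vertex 2.897 2.274 2.974
vertex 1.297 2.552 1.932
endloop
endfacet
facet normal 0.537 0.473 -0.698
outer loop
vertex 1.297 2.552 1.932
vertex 3.189 0.641 2.091
vertex 1.589 0.918 1.049
endloop
endfacet
facet normal 0.537 0.474 -0.698
outer loop
vertex 2.897 2.274 2.974
vertex 3.189 0.641 2.091
vertex 1.297 2.552 1.932
endloop
endfacet

endsolid


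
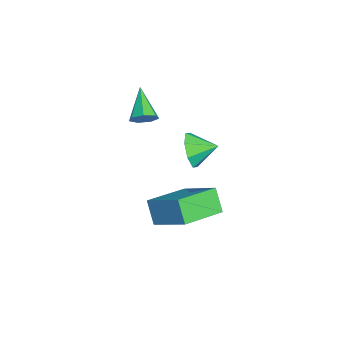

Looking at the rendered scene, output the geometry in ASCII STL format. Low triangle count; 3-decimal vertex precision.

solid 
facet normal -0.061 -0.950 -0.306
outer loop
vertex -0.452 -0.373 0.593
vertex -0.864 -0.107 -0.15
vertex -0.016 -0.238 0.087
endloop
endfacet
facet normal 0.652 0.372 0.661
outer loop
vertex -0.452 -0.373 0.593
vertex -0.016 -0.238 0.087
vertex -0.796 0.947 0.19
endloop
endfacet
facet normal -0.062 -0.950 -0.305
outer loop
vertex -0.016 -0.238 0.087
vertex -0.864 -0.107 -0.15
vertex -0.077 -0.027 -0.558
endloop
endfacet
facet normal 0.835 0.541 0.098
outer loop
vertex -0.016 -0.238 0.087
vertex -0.077 -0.027 -0.558
vertex -0.796 0.947 0.19
endloop
endfacet
facet normal -0.062 -0.950 -0.305
outer loop
vertex -0.077 -0.027 -0.558
vertex -0.864 -0.107 -0.15
vertex -0.599 0.137 -0.963
endloop
endfacet
facet normal 0.550 0.725 -0.415
outer loop
vertex -0.077 -0.027 -0.558
vertex -0.599 0.137 -0.963
vertex -0.796 0.947 0.19
endloop
endfacet
facet normal -0.061 -0.950 -0.305
outer loop
vertex -0.599 0.137 -0.963
vertex -0.864 -0.107 -0.15
vertex -1.277 0.158 -0.892
endloop
endfacet
facet normal -0.035 0.815 -0.579
outer loop
vertex -0.599 0.137 -0.963
vertex -1.277 0.158 -0.892
vertex -0.796 0.947 0.19
endloop
endfacet
facet normal -0.062 -0.950 -0.305
outer loop
vertex -1.277 0.158 -0.892
vertex -0.864 -0.107 -0.15
vertex -1.712 0.024 -0.386
endloop
endfacet
facet normal -0.579 0.760 -0.297
outer loop
vertex -1.277 0.158 -0.892
vertex -1.712 0.024 -0.386
vertex -0.796 0.947 0.19
endloop
endfacet
facet normal -0.061 -0.950 -0.306
outer loop
vertex -1.712 0.024 -0.386
vertex -0.864 -0.107 -0.15
vertex -1.651 -0.188 0.259
endloop
endfacet
facet normal -0.762 0.590 0.266
outer loop
vertex -1.712 0.024 -0.386
vertex -1.651 -0.188 0.259
vertex -0.796 0.947 0.19
endloop
endfacet
facet normal -0.061 -0.950 -0.306
outer loop
vertex -1.651 -0.188 0.259
vertex -0.864 -0.107 -0.15
vertex -1.129 -0.352 0.664
endloop
endfacet
facet normal -0.477 0.407 0.779
outer loop
vertex -1.651 -0.188 0.259
vertex -1.129 -0.352 0.664
vertex -0.796 0.947 0.19
endloop
endfacet
facet normal -0.062 -0.950 -0.306
outer loop
vertex -1.129 -0.352 0.664
vertex -0.864 -0.107 -0.15
vertex -0.452 -0.373 0.593
endloop
endfacet
facet normal 0.109 0.316 0.942
outer loop
vertex -1.129 -0.352 0.664
vertex -0.452 -0.373 0.593
vertex -0.796 0.947 0.19
endloop
endfacet
facet normal -0.511 -0.249 0.823
outer loop
vertex 1.241 -0.564 -1.42
vertex -0.082 0.871 -1.807
vertex 0.179 -1.825 -2.462
endloop
endfacet
facet normal 0.665 -0.721 0.195
outer loop
vertex 0.782 -1.531 -3.433
vertex 1.241 -0.564 -1.42
vertex 0.179 -1.825 -2.462
endloop
endfacet
facet normal -0.511 -0.249 0.823
outer loop
vertex 0.179 -1.825 -2.462
vertex -0.082 0.871 -1.807
vertex -1.144 -0.39 -2.849
endloop
endfacet
facet normal -0.545 -0.646 -0.534
outer loop
vertex -1.144 -0.39 -2.849
vertex 0.782 -1.531 -3.433
vertex 0.179 -1.825 -2.462
endloop
endfacet
facet normal 0.545 0.646 0.534
outer loop
vertex 1.241 -0.564 -1.42
vertex 0.521 1.165 -2.778
vertex -0.082 0.871 -1.807
endloop
endfacet
facet normal 0.665 -0.721 0.195
outer loop
vertex 1.844 -0.27 -2.391
vertex 1.241 -0.564 -1.42
vertex 0.782 -1.531 -3.433
endloop
endfacet
facet normal 0.545 0.646 0.534
outer loop
vertex 1.844 -0.27 -2.391
vertex 0.521 1.165 -2.778
vertex 1.241 -0.564 -1.42
endloop
endfacet
facet normal -0.665 0.721 -0.195
outer loop
vertex -0.082 0.871 -1.807
vertex 0.521 1.165 -2.778
vertex -1.144 -0.39 -2.849
endloop
endfacet
facet normal -0.545 -0.646 -0.534
outer loop
vertex -0.541 -0.096 -3.82
vertex 0.782 -1.531 -3.433
vertex -1.144 -0.39 -2.849
endloop
endfacet
facet normal -0.665 0.721 -0.195
outer loop
vertex -1.144 -0.39 -2.849
vertex 0.521 1.165 -2.778
vertex -0.541 -0.096 -3.82
endloop
endfacet
facet normal 0.511 0.249 -0.823
outer loop
vertex -0.541 -0.096 -3.82
vertex 1.844 -0.27 -2.391
vertex 0.782 -1.531 -3.433
endloop
endfacet
facet normal 0.511 0.249 -0.823
outer loop
vertex 0.521 1.165 -2.778
vertex 1.844 -0.27 -2.391
vertex -0.541 -0.096 -3.82
endloop
endfacet
facet normal 0.815 0.131 -0.565
outer loop
vertex -0.36 -1.957 2.334
vertex -0.702 -1.955 1.841
vertex -0.539 -1.491 2.184
endloop
endfacet
facet normal 0.180 0.363 0.914
outer loop
vertex -0.36 -1.957 2.334
vertex -0.539 -1.491 2.184
vertex -1.998 -2.165 2.739
endloop
endfacet
facet normal 0.814 0.132 -0.565
outer loop
vertex -0.539 -1.491 2.184
vertex -0.702 -1.955 1.841
vertex -0.841 -1.375 1.776
endloop
endfacet
facet normal -0.241 0.872 0.426
outer loop
vertex -0.539 -1.491 2.184
vertex -0.841 -1.375 1.776
vertex -1.998 -2.165 2.739
endloop
endfacet
facet normal 0.815 0.132 -0.565
outer loop
vertex -0.841 -1.375 1.776
vertex -0.702 -1.955 1.841
vertex -1.038 -1.696 1.417
endloop
endfacet
facet normal -0.678 0.692 -0.247
outer loop
vertex -0.841 -1.375 1.776
vertex -1.038 -1.696 1.417
vertex -1.998 -2.165 2.739
endloop
endfacet
facet normal 0.814 0.131 -0.566
outer loop
vertex -1.038 -1.696 1.417
vertex -0.702 -1.955 1.841
vertex -0.983 -2.212 1.377
endloop
endfacet
facet normal -0.802 -0.039 -0.596
outer loop
vertex -1.038 -1.696 1.417
vertex -0.983 -2.212 1.377
vertex -1.998 -2.165 2.739
endloop
endfacet
facet normal 0.814 0.132 -0.566
outer loop
vertex -0.983 -2.212 1.377
vertex -0.702 -1.955 1.841
vertex -0.716 -2.535 1.686
endloop
endfacet
facet normal -0.520 -0.775 -0.361
outer loop
vertex -0.983 -2.212 1.377
vertex -0.716 -2.535 1.686
vertex -1.998 -2.165 2.739
endloop
endfacet
facet normal 0.815 0.131 -0.565
outer loop
vertex -0.716 -2.535 1.686
vertex -0.702 -1.955 1.841
vertex -0.439 -2.422 2.112
endloop
endfacet
facet normal -0.044 -0.958 0.283
outer loop
vertex -0.716 -2.535 1.686
vertex -0.439 -2.422 2.112
vertex -1.998 -2.165 2.739
endloop
endfacet
facet normal 0.815 0.131 -0.565
outer loop
vertex -0.439 -2.422 2.112
vertex -0.702 -1.955 1.841
vertex -0.36 -1.957 2.334
endloop
endfacet
facet normal 0.268 -0.452 0.851
outer loop
vertex -0.439 -2.422 2.112
vertex -0.36 -1.957 2.334
vertex -1.998 -2.165 2.739
endloop
endfacet

endsolid


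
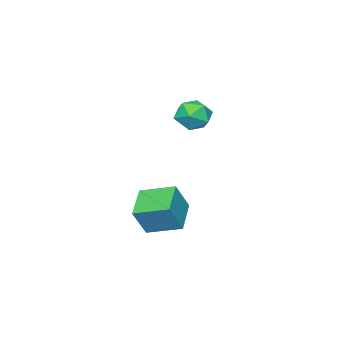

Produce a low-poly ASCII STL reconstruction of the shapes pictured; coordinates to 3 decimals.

solid 
facet normal -0.809 -0.466 0.359
outer loop
vertex 3.815 -1.352 -2.416
vertex 3.261 -0.059 -1.987
vertex 3.205 -1.215 -3.613
endloop
endfacet
facet normal 0.376 -0.880 -0.292
outer loop
vertex 4.379 -0.541 -4.133
vertex 3.815 -1.352 -2.416
vertex 3.205 -1.215 -3.613
endloop
endfacet
facet normal -0.809 -0.465 0.359
outer loop
vertex 3.205 -1.215 -3.613
vertex 3.261 -0.059 -1.987
vertex 2.652 0.077 -3.184
endloop
endfacet
facet normal -0.451 0.101 -0.887
outer loop
vertex 2.652 0.077 -3.184
vertex 4.379 -0.541 -4.133
vertex 3.205 -1.215 -3.613
endloop
endfacet
facet normal 0.451 -0.101 0.887
outer loop
vertex 3.815 -1.352 -2.416
vertex 4.435 0.615 -2.507
vertex 3.261 -0.059 -1.987
endloop
endfacet
facet normal 0.377 -0.879 -0.292
outer loop
vertex 4.988 -0.677 -2.936
vertex 3.815 -1.352 -2.416
vertex 4.379 -0.541 -4.133
endloop
endfacet
facet normal 0.451 -0.101 0.887
outer loop
vertex 4.988 -0.677 -2.936
vertex 4.435 0.615 -2.507
vertex 3.815 -1.352 -2.416
endloop
endfacet
facet normal -0.376 0.880 0.291
outer loop
vertex 3.261 -0.059 -1.987
vertex 4.435 0.615 -2.507
vertex 2.652 0.077 -3.184
endloop
endfacet
facet normal -0.451 0.101 -0.887
outer loop
vertex 3.825 0.752 -3.704
vertex 4.379 -0.541 -4.133
vertex 2.652 0.077 -3.184
endloop
endfacet
facet normal -0.376 0.879 0.292
outer loop
vertex 2.652 0.077 -3.184
vertex 4.435 0.615 -2.507
vertex 3.825 0.752 -3.704
endloop
endfacet
facet normal 0.809 0.466 -0.359
outer loop
vertex 3.825 0.752 -3.704
vertex 4.988 -0.677 -2.936
vertex 4.379 -0.541 -4.133
endloop
endfacet
facet normal 0.809 0.465 -0.359
outer loop
vertex 4.435 0.615 -2.507
vertex 4.988 -0.677 -2.936
vertex 3.825 0.752 -3.704
endloop
endfacet
facet normal -0.148 -0.023 0.989
outer loop
vertex -0.74 -1.984 0.34
vertex -1.184 -2.705 0.257
vertex -0.342 -2.736 0.382
endloop
endfacet
facet normal 0.471 0.295 0.831
outer loop
vertex -0.74 -1.984 0.34
vertex -0.342 -2.736 0.382
vertex 0.011 -2.091 -0.047
endloop
endfacet
facet normal 0.331 0.851 0.407
outer loop
vertex -0.74 -1.984 0.34
vertex 0.011 -2.091 -0.047
vertex -0.612 -1.662 -0.438
endloop
endfacet
facet normal -0.373 0.877 0.302
outer loop
vertex -0.74 -1.984 0.34
vertex -0.612 -1.662 -0.438
vertex -1.351 -2.041 -0.25
endloop
endfacet
facet normal -0.670 0.337 0.662
outer loop
vertex -0.74 -1.984 0.34
vertex -1.351 -2.041 -0.25
vertex -1.184 -2.705 0.257
endloop
endfacet
facet normal 0.870 -0.168 0.463
outer loop
vertex 0.011 -2.091 -0.047
vertex -0.342 -2.736 0.382
vertex 0.031 -2.879 -0.37
endloop
endfacet
facet normal -0.132 -0.683 0.718
outer loop
vertex -0.342 -2.736 0.382
vertex -1.184 -2.705 0.257
vertex -0.708 -3.258 -0.182
endloop
endfacet
facet normal -0.977 -0.102 0.188
outer loop
vertex -1.184 -2.705 0.257
vertex -1.351 -2.041 -0.25
vertex -1.331 -2.829 -0.573
endloop
endfacet
facet normal -0.497 0.774 -0.394
outer loop
vertex -1.351 -2.041 -0.25
vertex -0.612 -1.662 -0.438
vertex -0.978 -2.184 -1.002
endloop
endfacet
facet normal 0.644 0.732 -0.223
outer loop
vertex -0.612 -1.662 -0.438
vertex 0.011 -2.091 -0.047
vertex -0.136 -2.215 -0.877
endloop
endfacet
facet normal 0.373 -0.877 -0.302
outer loop
vertex -0.58 -2.936 -0.96
vertex 0.031 -2.879 -0.37
vertex -0.708 -3.258 -0.182
endloop
endfacet
facet normal -0.331 -0.851 -0.407
outer loop
vertex -0.58 -2.936 -0.96
vertex -0.708 -3.258 -0.182
vertex -1.331 -2.829 -0.573
endloop
endfacet
facet normal -0.471 -0.295 -0.831
outer loop
vertex -0.58 -2.936 -0.96
vertex -1.331 -2.829 -0.573
vertex -0.978 -2.184 -1.002
endloop
endfacet
facet normal 0.148 0.023 -0.989
outer loop
vertex -0.58 -2.936 -0.96
vertex -0.978 -2.184 -1.002
vertex -0.136 -2.215 -0.877
endloop
endfacet
facet normal 0.670 -0.337 -0.662
outer loop
vertex -0.58 -2.936 -0.96
vertex -0.136 -2.215 -0.877
vertex 0.031 -2.879 -0.37
endloop
endfacet
facet normal 0.497 -0.774 0.394
outer loop
vertex -0.708 -3.258 -0.182
vertex 0.031 -2.879 -0.37
vertex -0.342 -2.736 0.382
endloop
endfacet
facet normal -0.644 -0.732 0.223
outer loop
vertex -1.331 -2.829 -0.573
vertex -0.708 -3.258 -0.182
vertex -1.184 -2.705 0.257
endloop
endfacet
facet normal -0.870 0.168 -0.463
outer loop
vertex -0.978 -2.184 -1.002
vertex -1.331 -2.829 -0.573
vertex -1.351 -2.041 -0.25
endloop
endfacet
facet normal 0.132 0.683 -0.718
outer loop
vertex -0.136 -2.215 -0.877
vertex -0.978 -2.184 -1.002
vertex -0.612 -1.662 -0.438
endloop
endfacet
facet normal 0.977 0.102 -0.188
outer loop
vertex 0.031 -2.879 -0.37
vertex -0.136 -2.215 -0.877
vertex 0.011 -2.091 -0.047
endloop
endfacet

endsolid


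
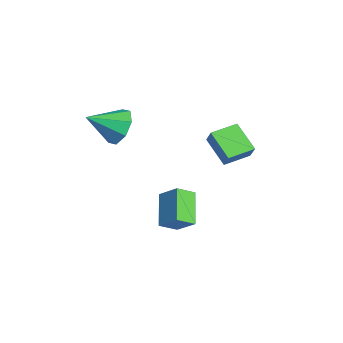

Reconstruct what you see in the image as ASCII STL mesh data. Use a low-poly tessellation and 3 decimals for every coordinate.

solid 
facet normal -0.550 -0.056 -0.833
outer loop
vertex -3.807 2.822 0.242
vertex -4.153 4.13 0.383
vertex -2.518 3.259 -0.638
endloop
endfacet
facet normal 0.255 -0.961 -0.105
outer loop
vertex -2.007 3.31 0.137
vertex -3.807 2.822 0.242
vertex -2.518 3.259 -0.638
endloop
endfacet
facet normal -0.550 -0.056 -0.833
outer loop
vertex -2.518 3.259 -0.638
vertex -4.153 4.13 0.383
vertex -2.865 4.566 -0.497
endloop
endfacet
facet normal 0.796 0.270 -0.542
outer loop
vertex -2.865 4.566 -0.497
vertex -2.007 3.31 0.137
vertex -2.518 3.259 -0.638
endloop
endfacet
facet normal -0.796 -0.269 0.542
outer loop
vertex -3.807 2.822 0.242
vertex -3.642 4.181 1.158
vertex -4.153 4.13 0.383
endloop
endfacet
facet normal 0.255 -0.961 -0.104
outer loop
vertex -3.295 2.874 1.017
vertex -3.807 2.822 0.242
vertex -2.007 3.31 0.137
endloop
endfacet
facet normal -0.795 -0.270 0.543
outer loop
vertex -3.295 2.874 1.017
vertex -3.642 4.181 1.158
vertex -3.807 2.822 0.242
endloop
endfacet
facet normal -0.254 0.962 0.104
outer loop
vertex -4.153 4.13 0.383
vertex -3.642 4.181 1.158
vertex -2.865 4.566 -0.497
endloop
endfacet
facet normal 0.795 0.269 -0.543
outer loop
vertex -2.353 4.618 0.278
vertex -2.007 3.31 0.137
vertex -2.865 4.566 -0.497
endloop
endfacet
facet normal -0.255 0.961 0.104
outer loop
vertex -2.865 4.566 -0.497
vertex -3.642 4.181 1.158
vertex -2.353 4.618 0.278
endloop
endfacet
facet normal 0.550 0.056 0.833
outer loop
vertex -2.353 4.618 0.278
vertex -3.295 2.874 1.017
vertex -2.007 3.31 0.137
endloop
endfacet
facet normal 0.550 0.056 0.833
outer loop
vertex -3.642 4.181 1.158
vertex -3.295 2.874 1.017
vertex -2.353 4.618 0.278
endloop
endfacet
facet normal 0.000 0.862 -0.507
outer loop
vertex -2.931 -0.768 2.589
vertex -3.59 -1.163 1.917
vertex -3.675 -0.648 2.793
endloop
endfacet
facet normal 0.265 0.006 0.964
outer loop
vertex -2.931 -0.768 2.589
vertex -3.675 -0.648 2.793
vertex -3.59 -2.637 2.783
endloop
endfacet
facet normal 0.001 0.862 -0.507
outer loop
vertex -3.675 -0.648 2.793
vertex -3.59 -1.163 1.917
vertex -4.369 -0.829 2.484
endloop
endfacet
facet normal -0.402 -0.022 0.915
outer loop
vertex -3.675 -0.648 2.793
vertex -4.369 -0.829 2.484
vertex -3.59 -2.637 2.783
endloop
endfacet
facet normal 0.000 0.862 -0.507
outer loop
vertex -4.369 -0.829 2.484
vertex -3.59 -1.163 1.917
vertex -4.606 -1.206 1.843
endloop
endfacet
facet normal -0.834 -0.281 0.474
outer loop
vertex -4.369 -0.829 2.484
vertex -4.606 -1.206 1.843
vertex -3.59 -2.637 2.783
endloop
endfacet
facet normal 0.000 0.863 -0.506
outer loop
vertex -4.606 -1.206 1.843
vertex -3.59 -1.163 1.917
vertex -4.248 -1.557 1.245
endloop
endfacet
facet normal -0.778 -0.620 -0.102
outer loop
vertex -4.606 -1.206 1.843
vertex -4.248 -1.557 1.245
vertex -3.59 -2.637 2.783
endloop
endfacet
facet normal 0.001 0.862 -0.507
outer loop
vertex -4.248 -1.557 1.245
vertex -3.59 -1.163 1.917
vertex -3.504 -1.678 1.041
endloop
endfacet
facet normal -0.267 -0.839 -0.475
outer loop
vertex -4.248 -1.557 1.245
vertex -3.504 -1.678 1.041
vertex -3.59 -2.637 2.783
endloop
endfacet
facet normal 0.000 0.862 -0.507
outer loop
vertex -3.504 -1.678 1.041
vertex -3.59 -1.163 1.917
vertex -2.811 -1.497 1.349
endloop
endfacet
facet normal 0.401 -0.811 -0.426
outer loop
vertex -3.504 -1.678 1.041
vertex -2.811 -1.497 1.349
vertex -3.59 -2.637 2.783
endloop
endfacet
facet normal 0.000 0.862 -0.506
outer loop
vertex -2.811 -1.497 1.349
vertex -3.59 -1.163 1.917
vertex -2.573 -1.12 1.991
endloop
endfacet
facet normal 0.834 -0.551 0.015
outer loop
vertex -2.811 -1.497 1.349
vertex -2.573 -1.12 1.991
vertex -3.59 -2.637 2.783
endloop
endfacet
facet normal 0.000 0.862 -0.507
outer loop
vertex -2.573 -1.12 1.991
vertex -3.59 -1.163 1.917
vertex -2.931 -0.768 2.589
endloop
endfacet
facet normal 0.778 -0.213 0.591
outer loop
vertex -2.573 -1.12 1.991
vertex -2.931 -0.768 2.589
vertex -3.59 -2.637 2.783
endloop
endfacet
facet normal -0.800 0.218 0.559
outer loop
vertex -1.089 0.747 -0.724
vertex -1.232 1.602 -1.262
vertex -1.801 0.137 -1.505
endloop
endfacet
facet normal 0.140 -0.838 0.527
outer loop
vertex -0.408 -0.242 -2.478
vertex -1.089 0.747 -0.724
vertex -1.801 0.137 -1.505
endloop
endfacet
facet normal -0.800 0.218 0.558
outer loop
vertex -1.801 0.137 -1.505
vertex -1.232 1.602 -1.262
vertex -1.943 0.992 -2.043
endloop
endfacet
facet normal -0.583 -0.500 -0.640
outer loop
vertex -1.943 0.992 -2.043
vertex -0.408 -0.242 -2.478
vertex -1.801 0.137 -1.505
endloop
endfacet
facet normal 0.583 0.500 0.640
outer loop
vertex -1.089 0.747 -0.724
vertex 0.161 1.223 -2.235
vertex -1.232 1.602 -1.262
endloop
endfacet
facet normal 0.140 -0.838 0.527
outer loop
vertex 0.303 0.368 -1.697
vertex -1.089 0.747 -0.724
vertex -0.408 -0.242 -2.478
endloop
endfacet
facet normal 0.584 0.500 0.640
outer loop
vertex 0.303 0.368 -1.697
vertex 0.161 1.223 -2.235
vertex -1.089 0.747 -0.724
endloop
endfacet
facet normal -0.140 0.838 -0.527
outer loop
vertex -1.232 1.602 -1.262
vertex 0.161 1.223 -2.235
vertex -1.943 0.992 -2.043
endloop
endfacet
facet normal -0.583 -0.500 -0.640
outer loop
vertex -0.551 0.613 -3.016
vertex -0.408 -0.242 -2.478
vertex -1.943 0.992 -2.043
endloop
endfacet
facet normal -0.140 0.838 -0.527
outer loop
vertex -1.943 0.992 -2.043
vertex 0.161 1.223 -2.235
vertex -0.551 0.613 -3.016
endloop
endfacet
facet normal 0.800 -0.218 -0.559
outer loop
vertex -0.551 0.613 -3.016
vertex 0.303 0.368 -1.697
vertex -0.408 -0.242 -2.478
endloop
endfacet
facet normal 0.800 -0.219 -0.559
outer loop
vertex 0.161 1.223 -2.235
vertex 0.303 0.368 -1.697
vertex -0.551 0.613 -3.016
endloop
endfacet

endsolid


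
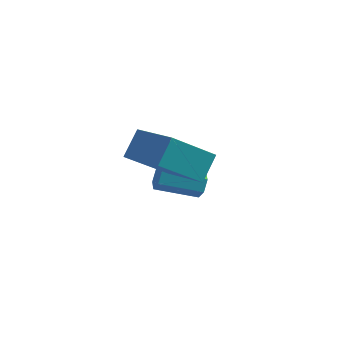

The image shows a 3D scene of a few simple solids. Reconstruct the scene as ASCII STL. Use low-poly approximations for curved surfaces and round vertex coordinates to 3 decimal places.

solid 
facet normal 0.830 0.463 -0.310
outer loop
vertex 2.482 1.071 -0.916
vertex 2.218 1.254 -1.35
vertex 2.225 1.545 -0.896
endloop
endfacet
facet normal 0.290 0.117 0.950
outer loop
vertex 2.482 1.071 -0.916
vertex 2.225 1.545 -0.896
vertex 1.147 0.324 -0.416
endloop
endfacet
facet normal 0.291 0.116 0.950
outer loop
vertex 1.147 0.324 -0.416
vertex 2.225 1.545 -0.896
vertex 0.889 0.798 -0.395
endloop
endfacet
facet normal -0.829 -0.465 0.311
outer loop
vertex 1.147 0.324 -0.416
vertex 0.889 0.798 -0.395
vertex 0.882 0.506 -0.85
endloop
endfacet
facet normal 0.829 0.465 -0.311
outer loop
vertex 2.225 1.545 -0.896
vertex 2.218 1.254 -1.35
vertex 1.96 1.728 -1.329
endloop
endfacet
facet normal -0.267 0.818 0.509
outer loop
vertex 2.225 1.545 -0.896
vertex 1.96 1.728 -1.329
vertex 0.889 0.798 -0.395
endloop
endfacet
facet normal -0.269 0.819 0.507
outer loop
vertex 0.889 0.798 -0.395
vertex 1.96 1.728 -1.329
vertex 0.625 0.98 -0.829
endloop
endfacet
facet normal -0.830 -0.464 0.310
outer loop
vertex 0.889 0.798 -0.395
vertex 0.625 0.98 -0.829
vertex 0.882 0.506 -0.85
endloop
endfacet
facet normal 0.829 0.465 -0.311
outer loop
vertex 1.96 1.728 -1.329
vertex 2.218 1.254 -1.35
vertex 1.953 1.436 -1.784
endloop
endfacet
facet normal -0.559 0.702 -0.442
outer loop
vertex 1.96 1.728 -1.329
vertex 1.953 1.436 -1.784
vertex 0.625 0.98 -0.829
endloop
endfacet
facet normal -0.558 0.703 -0.441
outer loop
vertex 0.625 0.98 -0.829
vertex 1.953 1.436 -1.784
vertex 0.618 0.689 -1.284
endloop
endfacet
facet normal -0.830 -0.464 0.309
outer loop
vertex 0.625 0.98 -0.829
vertex 0.618 0.689 -1.284
vertex 0.882 0.506 -0.85
endloop
endfacet
facet normal 0.829 0.465 -0.311
outer loop
vertex 1.953 1.436 -1.784
vertex 2.218 1.254 -1.35
vertex 2.211 0.962 -1.805
endloop
endfacet
facet normal -0.291 -0.116 -0.950
outer loop
vertex 1.953 1.436 -1.784
vertex 2.211 0.962 -1.805
vertex 0.618 0.689 -1.284
endloop
endfacet
facet normal -0.290 -0.117 -0.950
outer loop
vertex 0.618 0.689 -1.284
vertex 2.211 0.962 -1.805
vertex 0.875 0.215 -1.304
endloop
endfacet
facet normal -0.830 -0.463 0.310
outer loop
vertex 0.618 0.689 -1.284
vertex 0.875 0.215 -1.304
vertex 0.882 0.506 -0.85
endloop
endfacet
facet normal 0.830 0.464 -0.310
outer loop
vertex 2.211 0.962 -1.805
vertex 2.218 1.254 -1.35
vertex 2.475 0.78 -1.371
endloop
endfacet
facet normal 0.268 -0.819 -0.507
outer loop
vertex 2.211 0.962 -1.805
vertex 2.475 0.78 -1.371
vertex 0.875 0.215 -1.304
endloop
endfacet
facet normal 0.267 -0.818 -0.509
outer loop
vertex 0.875 0.215 -1.304
vertex 2.475 0.78 -1.371
vertex 1.14 0.032 -0.871
endloop
endfacet
facet normal -0.829 -0.465 0.311
outer loop
vertex 0.875 0.215 -1.304
vertex 1.14 0.032 -0.871
vertex 0.882 0.506 -0.85
endloop
endfacet
facet normal 0.830 0.464 -0.309
outer loop
vertex 2.475 0.78 -1.371
vertex 2.218 1.254 -1.35
vertex 2.482 1.071 -0.916
endloop
endfacet
facet normal 0.559 -0.703 0.441
outer loop
vertex 2.475 0.78 -1.371
vertex 2.482 1.071 -0.916
vertex 1.14 0.032 -0.871
endloop
endfacet
facet normal 0.558 -0.702 0.442
outer loop
vertex 1.14 0.032 -0.871
vertex 2.482 1.071 -0.916
vertex 1.147 0.324 -0.416
endloop
endfacet
facet normal -0.829 -0.465 0.311
outer loop
vertex 1.14 0.032 -0.871
vertex 1.147 0.324 -0.416
vertex 0.882 0.506 -0.85
endloop
endfacet
facet normal -0.902 0.385 -0.194
outer loop
vertex 1.506 -2.316 3.121
vertex 2.395 -0.907 1.778
vertex 1.374 -3.066 2.246
endloop
endfacet
facet normal -0.416 -0.659 0.627
outer loop
vertex 2.845 -3.693 2.562
vertex 1.506 -2.316 3.121
vertex 1.374 -3.066 2.246
endloop
endfacet
facet normal -0.902 0.385 -0.194
outer loop
vertex 1.374 -3.066 2.246
vertex 2.395 -0.907 1.778
vertex 2.263 -1.657 0.903
endloop
endfacet
facet normal -0.114 -0.647 -0.754
outer loop
vertex 2.263 -1.657 0.903
vertex 2.845 -3.693 2.562
vertex 1.374 -3.066 2.246
endloop
endfacet
facet normal 0.114 0.647 0.754
outer loop
vertex 1.506 -2.316 3.121
vertex 3.866 -1.534 2.094
vertex 2.395 -0.907 1.778
endloop
endfacet
facet normal -0.416 -0.659 0.627
outer loop
vertex 2.977 -2.943 3.437
vertex 1.506 -2.316 3.121
vertex 2.845 -3.693 2.562
endloop
endfacet
facet normal 0.114 0.647 0.754
outer loop
vertex 2.977 -2.943 3.437
vertex 3.866 -1.534 2.094
vertex 1.506 -2.316 3.121
endloop
endfacet
facet normal 0.416 0.659 -0.627
outer loop
vertex 2.395 -0.907 1.778
vertex 3.866 -1.534 2.094
vertex 2.263 -1.657 0.903
endloop
endfacet
facet normal -0.114 -0.647 -0.754
outer loop
vertex 3.734 -2.284 1.219
vertex 2.845 -3.693 2.562
vertex 2.263 -1.657 0.903
endloop
endfacet
facet normal 0.416 0.659 -0.627
outer loop
vertex 2.263 -1.657 0.903
vertex 3.866 -1.534 2.094
vertex 3.734 -2.284 1.219
endloop
endfacet
facet normal 0.902 -0.385 0.194
outer loop
vertex 3.734 -2.284 1.219
vertex 2.977 -2.943 3.437
vertex 2.845 -3.693 2.562
endloop
endfacet
facet normal 0.902 -0.385 0.194
outer loop
vertex 3.866 -1.534 2.094
vertex 2.977 -2.943 3.437
vertex 3.734 -2.284 1.219
endloop
endfacet

endsolid
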